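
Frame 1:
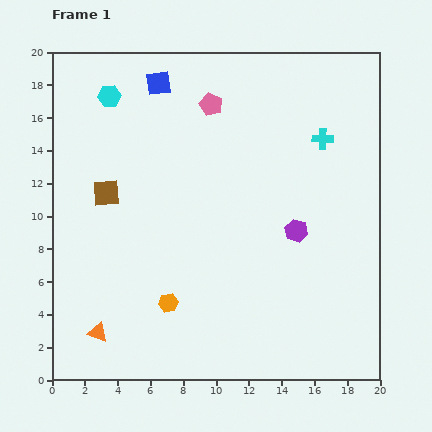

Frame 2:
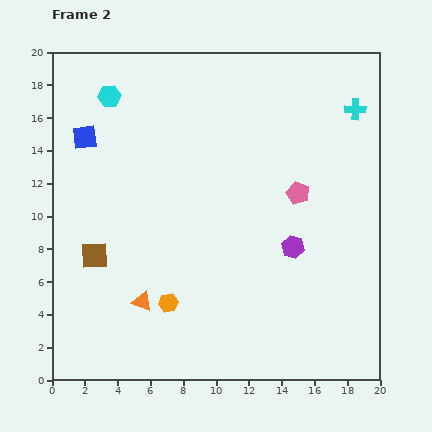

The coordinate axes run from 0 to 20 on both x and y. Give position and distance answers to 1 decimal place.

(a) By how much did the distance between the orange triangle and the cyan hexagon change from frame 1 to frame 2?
-1.7

Distance in frame 1: 14.4. Distance in frame 2: 12.7.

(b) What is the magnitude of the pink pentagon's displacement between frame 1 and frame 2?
7.6

The pink pentagon moved from (9.7, 16.8) to (15.0, 11.4), a distance of √(5.3² + 5.4²) ≈ 7.6.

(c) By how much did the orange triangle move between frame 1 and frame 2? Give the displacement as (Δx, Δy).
(2.7, 1.9)

The orange triangle was at (2.8, 2.9) in frame 1 and (5.5, 4.8) in frame 2.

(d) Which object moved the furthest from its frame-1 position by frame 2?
the pink pentagon

(moved 7.6; next 5.6)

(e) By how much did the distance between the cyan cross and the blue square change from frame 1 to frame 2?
+6.0

Distance in frame 1: 10.6. Distance in frame 2: 16.6.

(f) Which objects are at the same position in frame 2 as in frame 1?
the orange hexagon, the cyan hexagon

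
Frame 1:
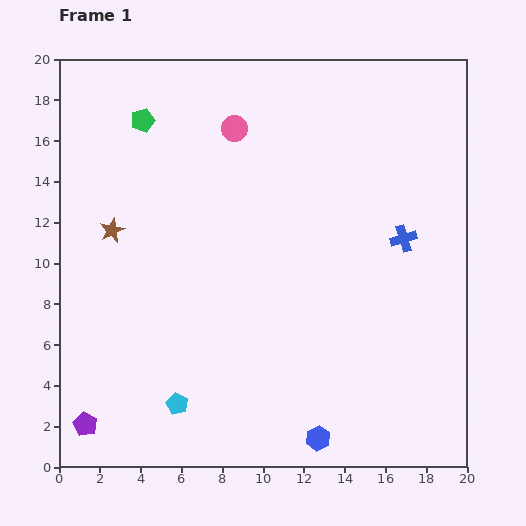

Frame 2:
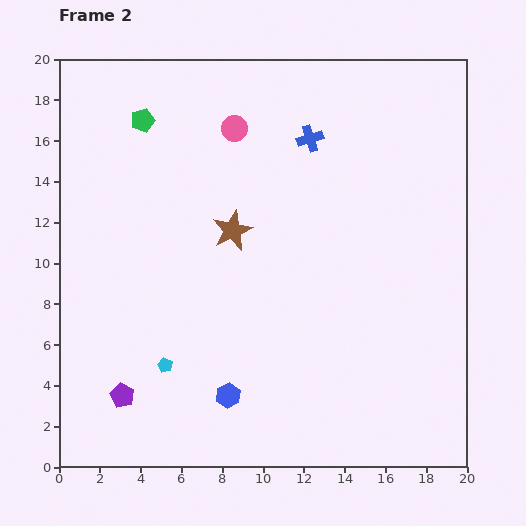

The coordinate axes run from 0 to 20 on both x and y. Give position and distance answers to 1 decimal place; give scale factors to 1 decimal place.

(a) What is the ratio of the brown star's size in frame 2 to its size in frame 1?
1.6×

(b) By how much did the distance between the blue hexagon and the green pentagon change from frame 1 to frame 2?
-3.7

Distance in frame 1: 17.8. Distance in frame 2: 14.1.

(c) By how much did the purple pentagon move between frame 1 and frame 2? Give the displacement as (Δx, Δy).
(1.8, 1.4)

The purple pentagon was at (1.3, 2.1) in frame 1 and (3.1, 3.5) in frame 2.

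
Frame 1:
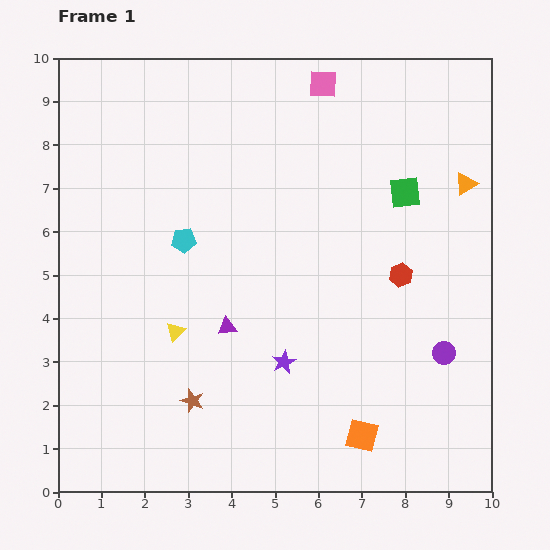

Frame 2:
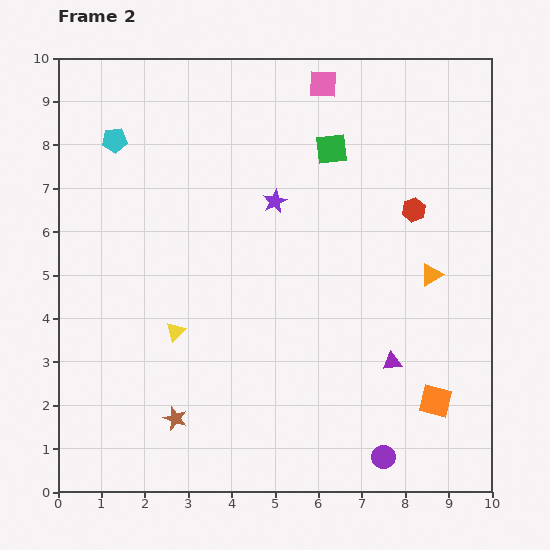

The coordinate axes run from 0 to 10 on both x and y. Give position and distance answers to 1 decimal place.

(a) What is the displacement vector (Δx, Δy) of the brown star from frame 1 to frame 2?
(-0.4, -0.4)

The brown star was at (3.1, 2.1) in frame 1 and (2.7, 1.7) in frame 2.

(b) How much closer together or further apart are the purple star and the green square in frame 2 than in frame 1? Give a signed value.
-3.0

Distance in frame 1: 4.8. Distance in frame 2: 1.8.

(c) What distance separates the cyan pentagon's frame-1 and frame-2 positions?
2.8

The cyan pentagon moved from (2.9, 5.8) to (1.3, 8.1), a distance of √(1.6² + 2.3²) ≈ 2.8.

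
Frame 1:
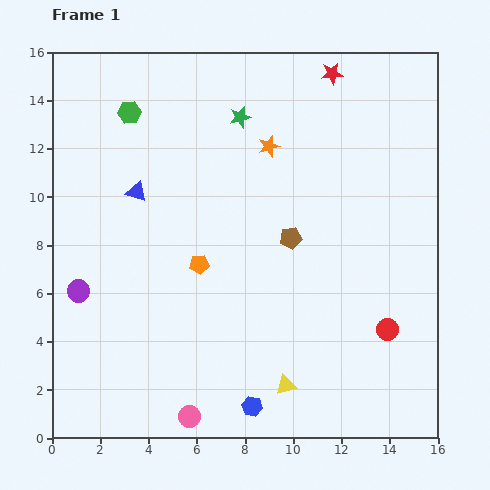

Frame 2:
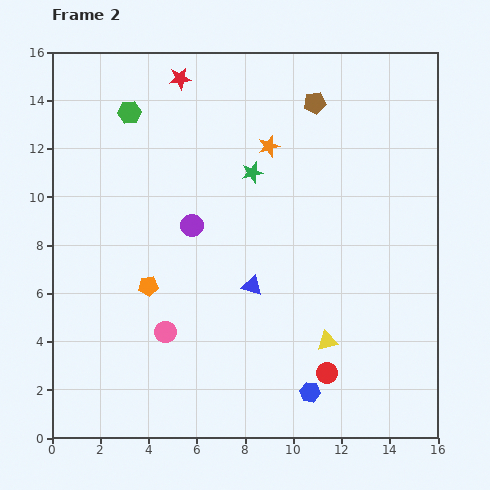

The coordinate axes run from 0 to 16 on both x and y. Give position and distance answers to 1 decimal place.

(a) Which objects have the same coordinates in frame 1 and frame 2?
the green hexagon, the orange star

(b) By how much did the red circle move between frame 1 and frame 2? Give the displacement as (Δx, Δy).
(-2.5, -1.8)

The red circle was at (13.9, 4.5) in frame 1 and (11.4, 2.7) in frame 2.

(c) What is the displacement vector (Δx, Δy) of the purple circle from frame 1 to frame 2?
(4.7, 2.7)

The purple circle was at (1.1, 6.1) in frame 1 and (5.8, 8.8) in frame 2.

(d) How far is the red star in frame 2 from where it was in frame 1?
6.3

The red star moved from (11.6, 15.1) to (5.3, 14.9), a distance of √(6.3² + 0.2²) ≈ 6.3.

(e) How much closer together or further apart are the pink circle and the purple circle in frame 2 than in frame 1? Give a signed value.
-2.4

Distance in frame 1: 6.9. Distance in frame 2: 4.5.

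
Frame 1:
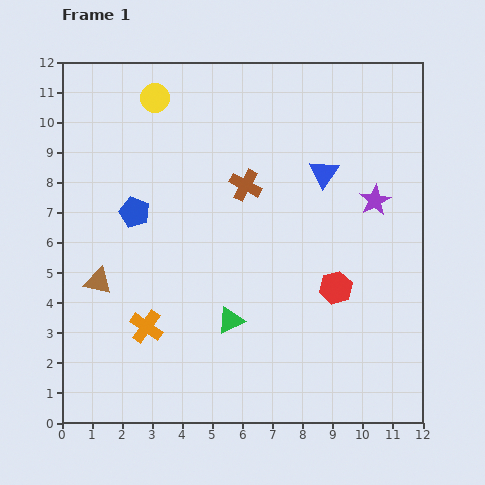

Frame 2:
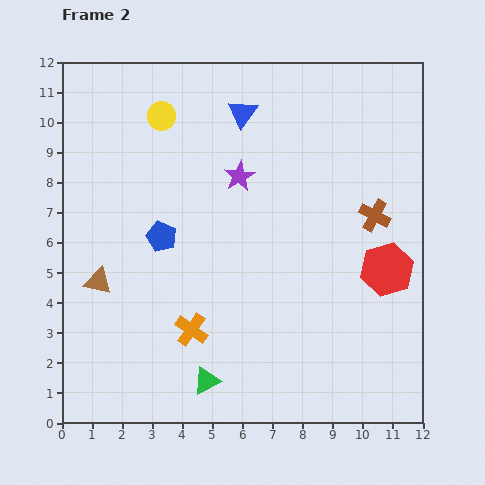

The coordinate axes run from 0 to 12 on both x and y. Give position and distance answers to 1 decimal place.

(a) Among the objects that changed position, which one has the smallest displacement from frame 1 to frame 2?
the yellow circle

(moved 0.6)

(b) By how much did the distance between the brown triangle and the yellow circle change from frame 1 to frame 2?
-0.5

Distance in frame 1: 6.4. Distance in frame 2: 5.9.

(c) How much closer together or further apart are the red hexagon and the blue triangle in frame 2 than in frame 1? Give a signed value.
+3.3

Distance in frame 1: 3.8. Distance in frame 2: 7.1.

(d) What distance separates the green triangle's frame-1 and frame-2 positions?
2.2

The green triangle moved from (5.6, 3.4) to (4.8, 1.4), a distance of √(0.8² + 2.0²) ≈ 2.2.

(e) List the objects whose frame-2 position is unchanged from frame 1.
the brown triangle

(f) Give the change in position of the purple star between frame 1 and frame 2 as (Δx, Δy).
(-4.5, 0.8)

The purple star was at (10.4, 7.4) in frame 1 and (5.9, 8.2) in frame 2.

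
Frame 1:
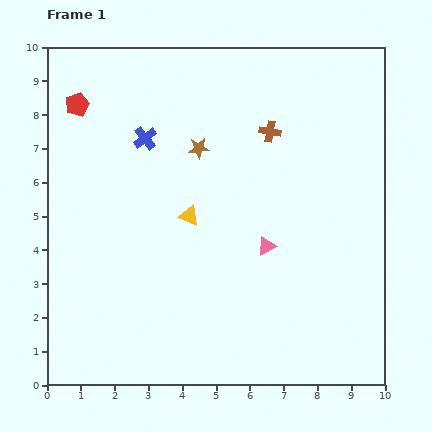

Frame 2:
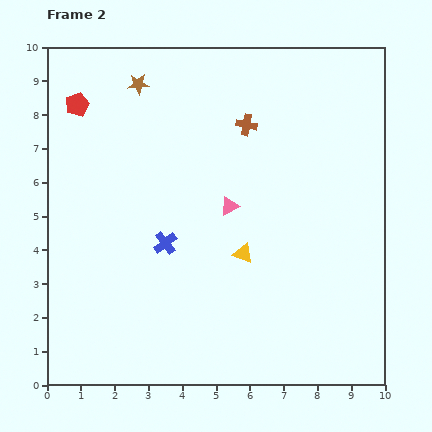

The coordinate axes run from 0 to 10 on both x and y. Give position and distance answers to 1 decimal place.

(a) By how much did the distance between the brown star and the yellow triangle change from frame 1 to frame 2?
+3.9

Distance in frame 1: 2.0. Distance in frame 2: 5.9.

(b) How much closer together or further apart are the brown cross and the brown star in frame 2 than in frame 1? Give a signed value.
+1.2

Distance in frame 1: 2.2. Distance in frame 2: 3.4.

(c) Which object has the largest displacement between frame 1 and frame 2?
the blue cross

(moved 3.2; next 2.6)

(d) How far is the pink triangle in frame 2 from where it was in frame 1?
1.6

The pink triangle moved from (6.5, 4.1) to (5.4, 5.3), a distance of √(1.1² + 1.2²) ≈ 1.6.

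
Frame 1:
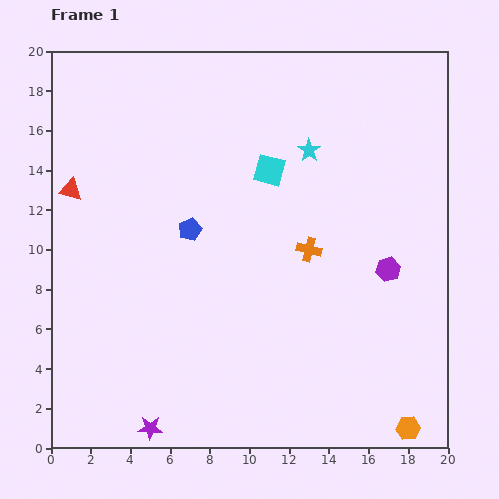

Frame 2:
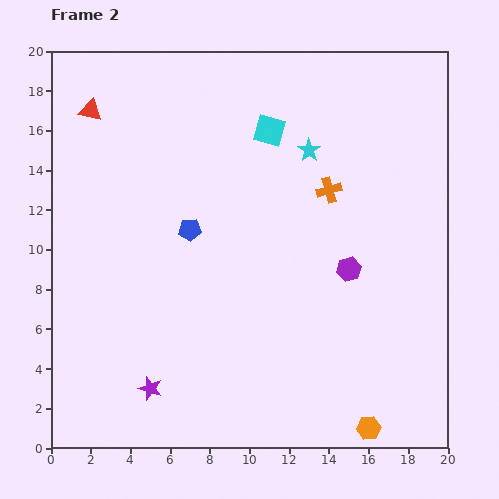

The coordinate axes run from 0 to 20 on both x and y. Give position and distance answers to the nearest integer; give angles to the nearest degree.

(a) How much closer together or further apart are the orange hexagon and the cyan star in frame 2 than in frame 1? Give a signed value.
-1

Distance in frame 1: 15. Distance in frame 2: 14.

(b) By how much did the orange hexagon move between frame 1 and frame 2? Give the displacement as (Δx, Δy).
(-2, 0)

The orange hexagon was at (18, 1) in frame 1 and (16, 1) in frame 2.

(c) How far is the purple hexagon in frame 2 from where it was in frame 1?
2

The purple hexagon moved from (17, 9) to (15, 9), a distance of √(2² + 0²) ≈ 2.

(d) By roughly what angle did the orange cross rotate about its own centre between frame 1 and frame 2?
31° counter-clockwise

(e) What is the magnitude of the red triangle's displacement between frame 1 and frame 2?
4

The red triangle moved from (1, 13) to (2, 17), a distance of √(1² + 4²) ≈ 4.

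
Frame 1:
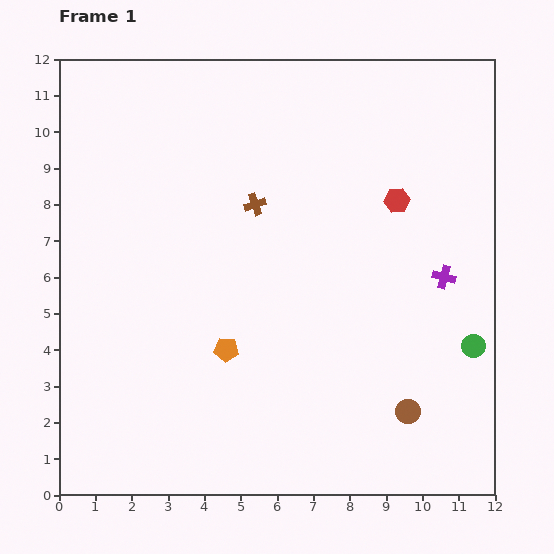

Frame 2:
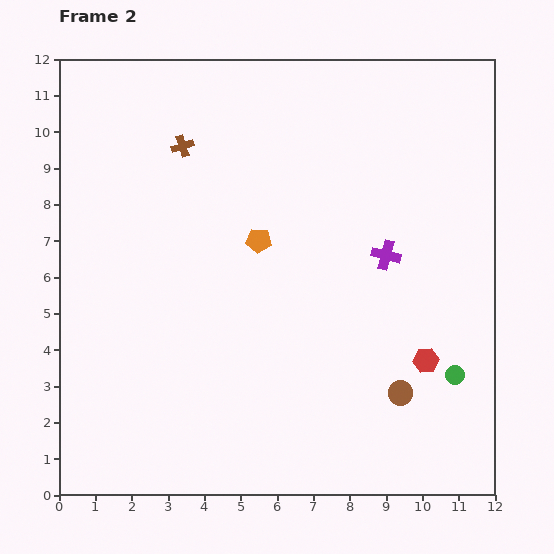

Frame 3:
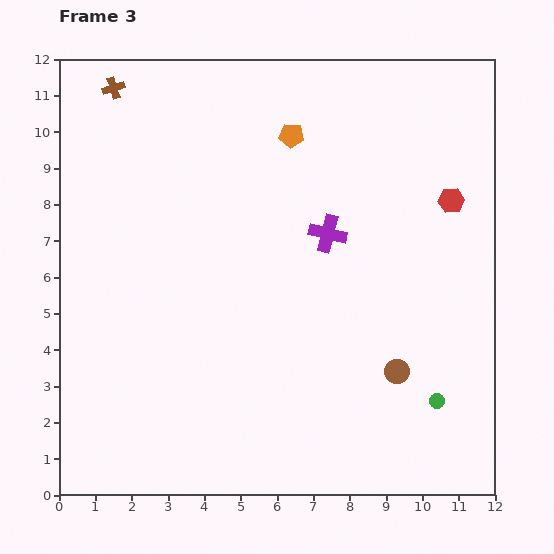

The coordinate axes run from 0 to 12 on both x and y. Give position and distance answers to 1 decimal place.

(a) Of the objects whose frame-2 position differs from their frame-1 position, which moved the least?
the brown circle

(moved 0.5)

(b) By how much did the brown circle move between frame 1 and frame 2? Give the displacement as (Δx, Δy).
(-0.2, 0.5)

The brown circle was at (9.6, 2.3) in frame 1 and (9.4, 2.8) in frame 2.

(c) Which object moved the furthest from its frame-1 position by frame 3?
the orange pentagon

(moved 6.2; next 5.0)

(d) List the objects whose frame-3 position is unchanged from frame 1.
none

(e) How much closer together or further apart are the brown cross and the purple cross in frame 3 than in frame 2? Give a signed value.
+0.7

Distance in frame 2: 6.4. Distance in frame 3: 7.1.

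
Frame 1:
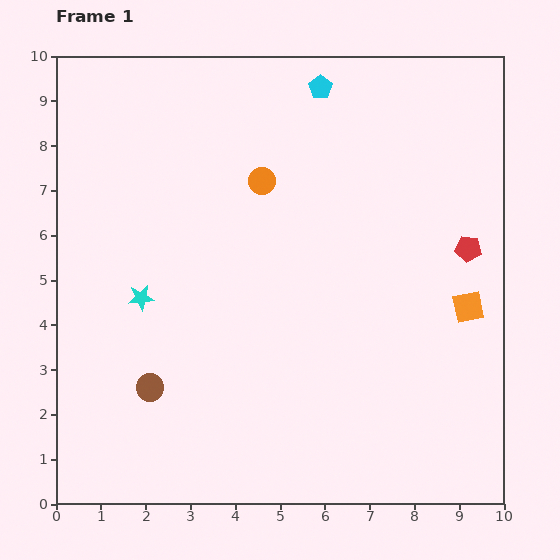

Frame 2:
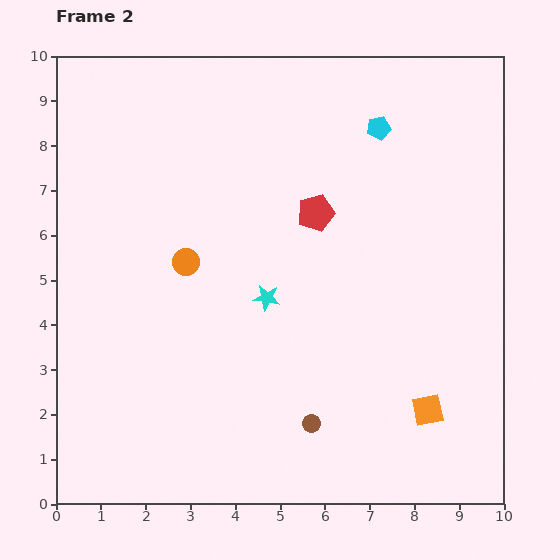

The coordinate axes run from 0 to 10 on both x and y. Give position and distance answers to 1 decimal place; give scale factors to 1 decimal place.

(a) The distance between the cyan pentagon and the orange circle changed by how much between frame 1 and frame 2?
+2.7

Distance in frame 1: 2.5. Distance in frame 2: 5.2.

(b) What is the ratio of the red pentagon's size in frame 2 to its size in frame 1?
1.4×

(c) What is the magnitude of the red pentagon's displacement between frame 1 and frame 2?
3.5

The red pentagon moved from (9.2, 5.7) to (5.8, 6.5), a distance of √(3.4² + 0.8²) ≈ 3.5.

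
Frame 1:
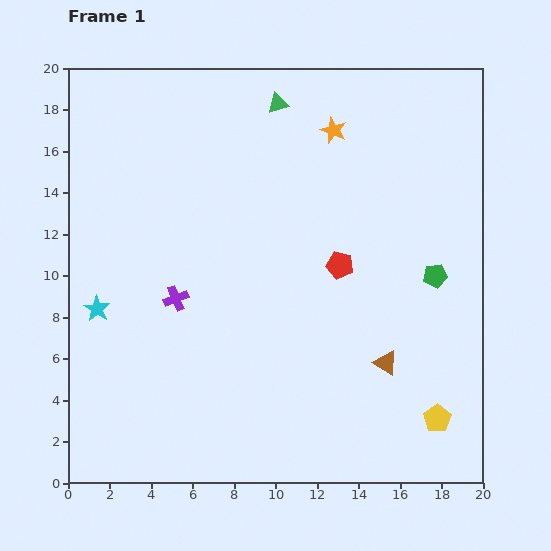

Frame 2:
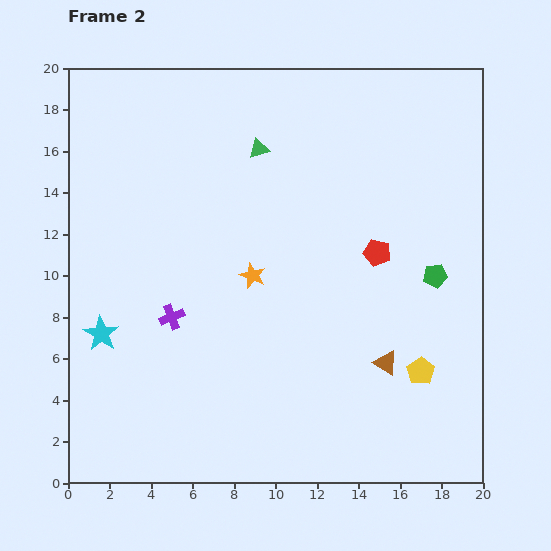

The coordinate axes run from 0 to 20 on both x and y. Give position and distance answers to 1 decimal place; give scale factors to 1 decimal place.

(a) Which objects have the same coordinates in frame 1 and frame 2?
the green pentagon, the brown triangle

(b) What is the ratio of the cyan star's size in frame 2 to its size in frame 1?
1.4×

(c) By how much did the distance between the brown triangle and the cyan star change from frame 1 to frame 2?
-0.3

Distance in frame 1: 14.1. Distance in frame 2: 13.8.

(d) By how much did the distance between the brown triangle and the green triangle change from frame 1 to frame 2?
-1.5

Distance in frame 1: 13.5. Distance in frame 2: 12.0.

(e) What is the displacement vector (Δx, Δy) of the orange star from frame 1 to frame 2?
(-3.9, -7.0)

The orange star was at (12.8, 17.0) in frame 1 and (8.9, 10.0) in frame 2.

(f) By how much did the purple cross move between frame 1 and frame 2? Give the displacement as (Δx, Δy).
(-0.2, -0.9)

The purple cross was at (5.2, 8.9) in frame 1 and (5.0, 8.0) in frame 2.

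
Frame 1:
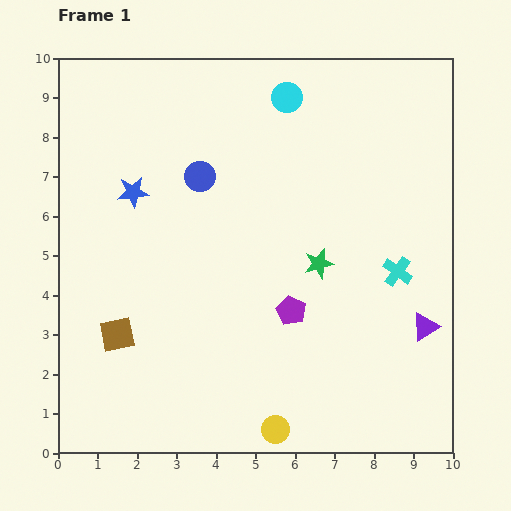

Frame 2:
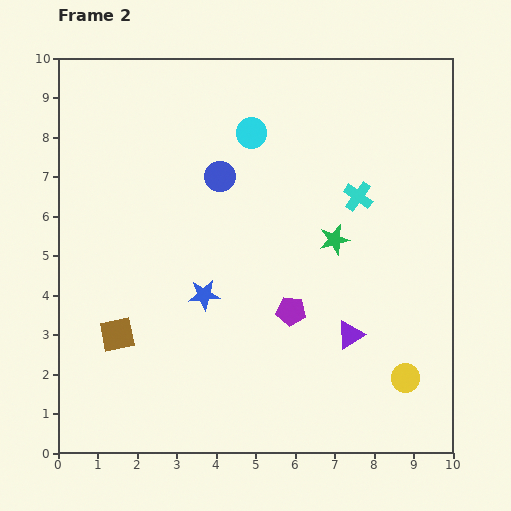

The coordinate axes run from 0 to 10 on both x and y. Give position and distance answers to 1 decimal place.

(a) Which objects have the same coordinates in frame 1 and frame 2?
the brown square, the purple pentagon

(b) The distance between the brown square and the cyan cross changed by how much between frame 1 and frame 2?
-0.3

Distance in frame 1: 7.3. Distance in frame 2: 7.0.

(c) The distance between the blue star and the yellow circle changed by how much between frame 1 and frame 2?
-1.5

Distance in frame 1: 7.0. Distance in frame 2: 5.5.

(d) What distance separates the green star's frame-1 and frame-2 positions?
0.7

The green star moved from (6.6, 4.8) to (7.0, 5.4), a distance of √(0.4² + 0.6²) ≈ 0.7.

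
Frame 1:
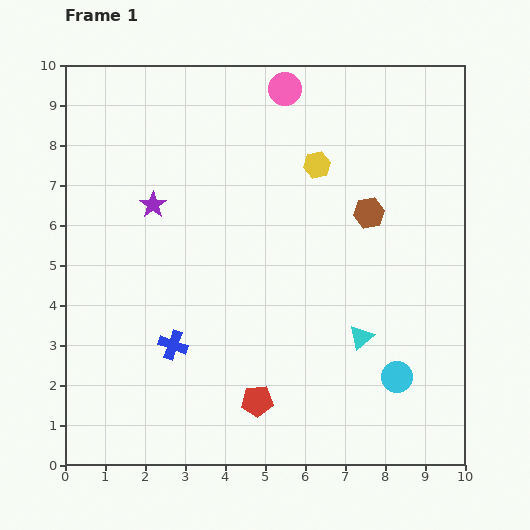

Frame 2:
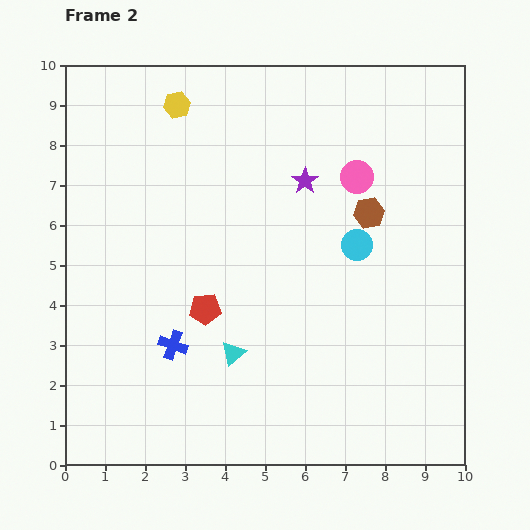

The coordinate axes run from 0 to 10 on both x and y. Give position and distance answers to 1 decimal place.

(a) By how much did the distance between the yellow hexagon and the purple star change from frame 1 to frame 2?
-0.5

Distance in frame 1: 4.2. Distance in frame 2: 3.7.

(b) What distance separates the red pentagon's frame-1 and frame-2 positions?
2.6

The red pentagon moved from (4.8, 1.6) to (3.5, 3.9), a distance of √(1.3² + 2.3²) ≈ 2.6.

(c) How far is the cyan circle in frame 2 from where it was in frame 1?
3.4

The cyan circle moved from (8.3, 2.2) to (7.3, 5.5), a distance of √(1.0² + 3.3²) ≈ 3.4.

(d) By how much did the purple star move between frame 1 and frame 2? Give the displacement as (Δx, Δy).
(3.8, 0.6)

The purple star was at (2.2, 6.5) in frame 1 and (6.0, 7.1) in frame 2.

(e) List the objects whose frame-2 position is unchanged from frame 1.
the blue cross, the brown hexagon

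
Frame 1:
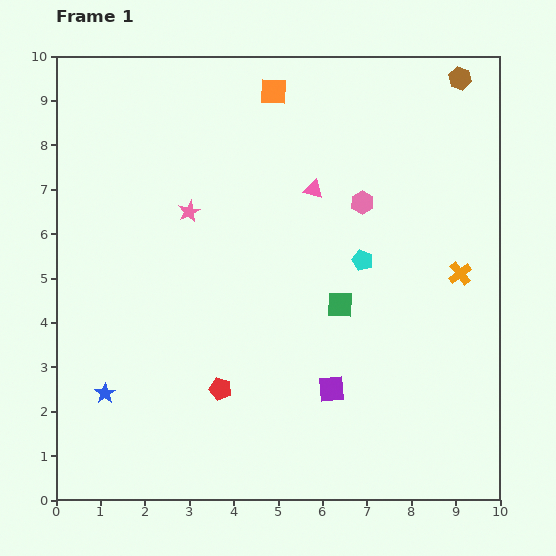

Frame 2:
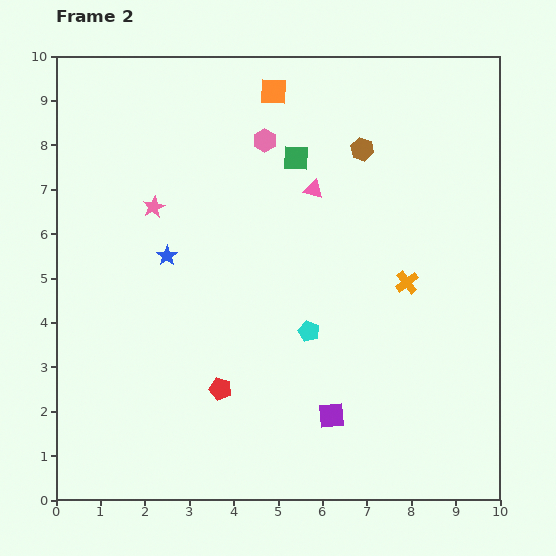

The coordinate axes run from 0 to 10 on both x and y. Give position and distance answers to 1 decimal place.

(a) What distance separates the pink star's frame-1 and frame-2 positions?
0.8

The pink star moved from (3.0, 6.5) to (2.2, 6.6), a distance of √(0.8² + 0.1²) ≈ 0.8.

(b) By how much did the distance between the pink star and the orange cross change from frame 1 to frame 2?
-0.4

Distance in frame 1: 6.3. Distance in frame 2: 5.9.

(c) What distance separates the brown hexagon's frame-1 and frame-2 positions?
2.7

The brown hexagon moved from (9.1, 9.5) to (6.9, 7.9), a distance of √(2.2² + 1.6²) ≈ 2.7.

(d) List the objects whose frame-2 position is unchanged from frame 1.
the pink triangle, the orange square, the red pentagon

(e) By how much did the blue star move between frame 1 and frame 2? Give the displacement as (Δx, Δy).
(1.4, 3.1)

The blue star was at (1.1, 2.4) in frame 1 and (2.5, 5.5) in frame 2.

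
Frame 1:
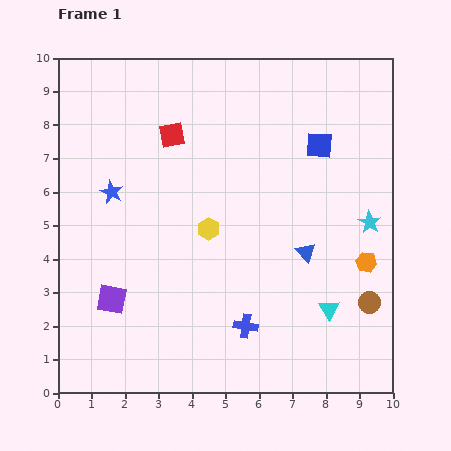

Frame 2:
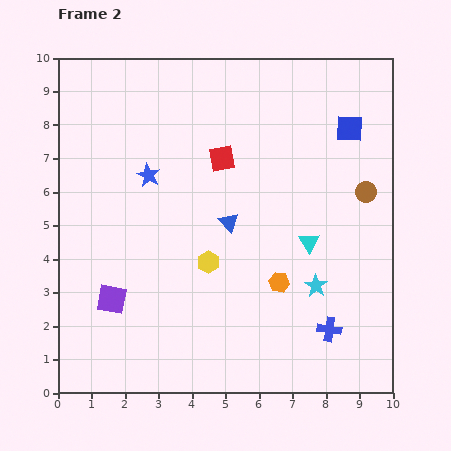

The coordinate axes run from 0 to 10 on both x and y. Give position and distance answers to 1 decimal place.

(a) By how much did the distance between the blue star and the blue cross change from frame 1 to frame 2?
+1.4

Distance in frame 1: 5.7. Distance in frame 2: 7.1.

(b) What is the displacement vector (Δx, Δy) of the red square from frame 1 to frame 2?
(1.5, -0.7)

The red square was at (3.4, 7.7) in frame 1 and (4.9, 7.0) in frame 2.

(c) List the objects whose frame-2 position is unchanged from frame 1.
the purple square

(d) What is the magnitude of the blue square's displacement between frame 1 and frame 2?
1.0

The blue square moved from (7.8, 7.4) to (8.7, 7.9), a distance of √(0.9² + 0.5²) ≈ 1.0.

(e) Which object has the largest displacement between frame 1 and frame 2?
the brown circle

(moved 3.3; next 2.7)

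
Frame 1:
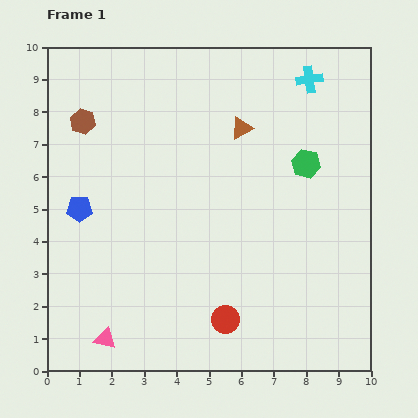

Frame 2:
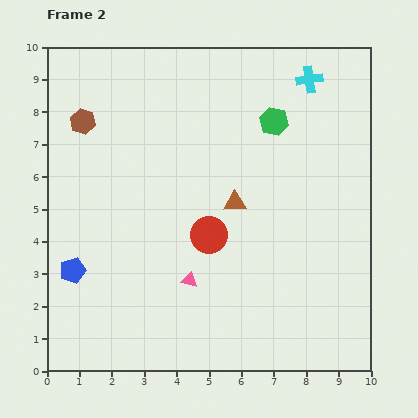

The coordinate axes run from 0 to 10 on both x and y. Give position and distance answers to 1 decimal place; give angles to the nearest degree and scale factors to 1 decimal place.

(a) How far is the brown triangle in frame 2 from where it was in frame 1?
2.3

The brown triangle moved from (6.0, 7.5) to (5.8, 5.2), a distance of √(0.2² + 2.3²) ≈ 2.3.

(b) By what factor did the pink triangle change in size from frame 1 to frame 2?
0.7×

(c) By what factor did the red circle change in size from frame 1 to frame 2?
1.3×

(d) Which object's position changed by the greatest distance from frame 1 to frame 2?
the pink triangle

(moved 3.2; next 2.6)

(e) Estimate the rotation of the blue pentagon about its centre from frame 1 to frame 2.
16° counter-clockwise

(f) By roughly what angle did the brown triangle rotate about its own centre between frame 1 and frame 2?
27° clockwise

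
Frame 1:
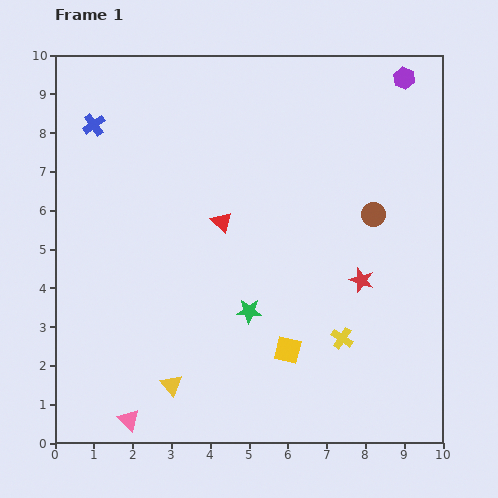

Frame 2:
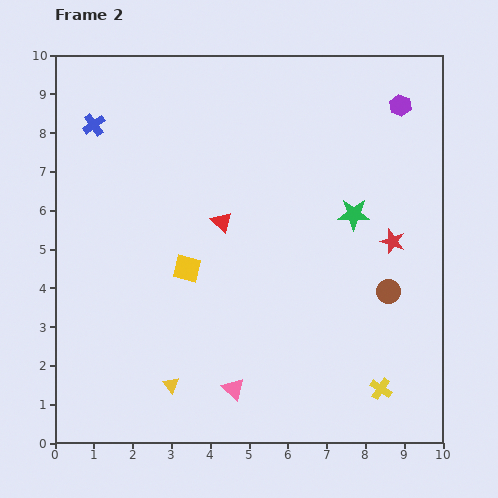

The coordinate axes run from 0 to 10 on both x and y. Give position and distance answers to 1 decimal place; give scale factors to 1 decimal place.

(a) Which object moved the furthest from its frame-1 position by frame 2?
the green star

(moved 3.7; next 3.3)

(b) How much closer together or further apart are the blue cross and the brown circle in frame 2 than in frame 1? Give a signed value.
+1.1

Distance in frame 1: 7.6. Distance in frame 2: 8.7.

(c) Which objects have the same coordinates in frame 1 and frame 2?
the yellow triangle, the blue cross, the red triangle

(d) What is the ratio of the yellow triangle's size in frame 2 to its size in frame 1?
0.7×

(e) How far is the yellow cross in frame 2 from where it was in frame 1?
1.6

The yellow cross moved from (7.4, 2.7) to (8.4, 1.4), a distance of √(1.0² + 1.3²) ≈ 1.6.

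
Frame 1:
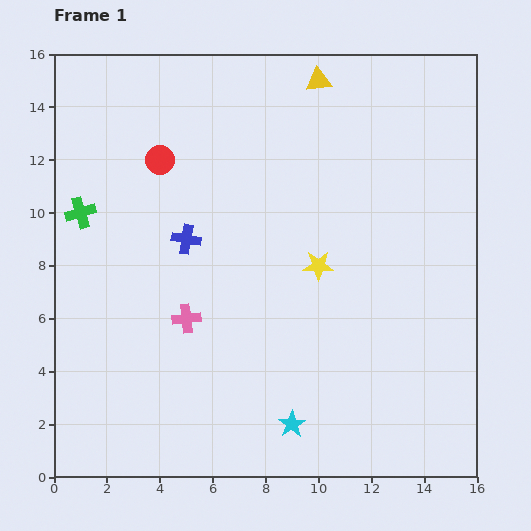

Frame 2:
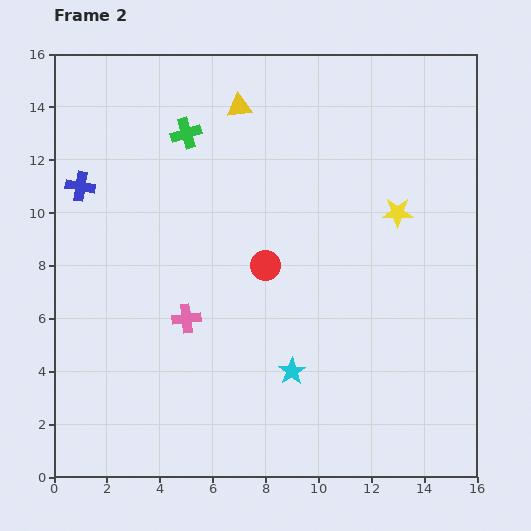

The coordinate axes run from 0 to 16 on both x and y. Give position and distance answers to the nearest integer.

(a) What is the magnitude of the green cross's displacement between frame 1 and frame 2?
5

The green cross moved from (1, 10) to (5, 13), a distance of √(4² + 3²) ≈ 5.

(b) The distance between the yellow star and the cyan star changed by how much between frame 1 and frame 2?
+1

Distance in frame 1: 6. Distance in frame 2: 7.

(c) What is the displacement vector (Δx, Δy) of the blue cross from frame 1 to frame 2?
(-4, 2)

The blue cross was at (5, 9) in frame 1 and (1, 11) in frame 2.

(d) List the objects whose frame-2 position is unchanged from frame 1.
the pink cross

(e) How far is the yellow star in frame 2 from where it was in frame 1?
4

The yellow star moved from (10, 8) to (13, 10), a distance of √(3² + 2²) ≈ 4.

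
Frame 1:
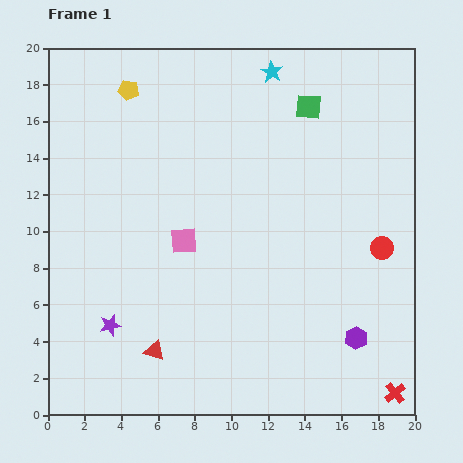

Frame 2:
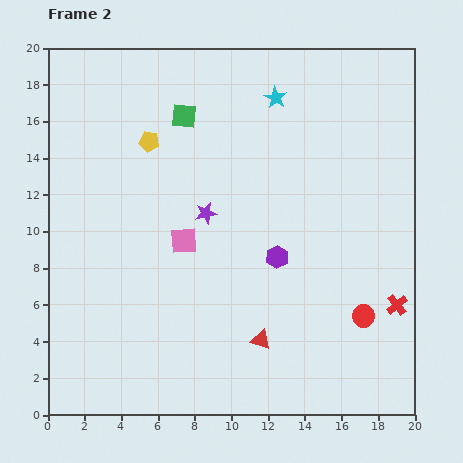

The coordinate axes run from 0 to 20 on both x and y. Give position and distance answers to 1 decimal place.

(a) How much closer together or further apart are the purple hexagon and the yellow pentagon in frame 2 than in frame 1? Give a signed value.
-8.9

Distance in frame 1: 18.3. Distance in frame 2: 9.4.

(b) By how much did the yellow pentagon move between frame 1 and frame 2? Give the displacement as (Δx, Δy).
(1.1, -2.8)

The yellow pentagon was at (4.4, 17.7) in frame 1 and (5.5, 14.9) in frame 2.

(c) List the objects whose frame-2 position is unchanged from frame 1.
the pink square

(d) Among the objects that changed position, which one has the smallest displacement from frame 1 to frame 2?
the cyan star

(moved 1.4)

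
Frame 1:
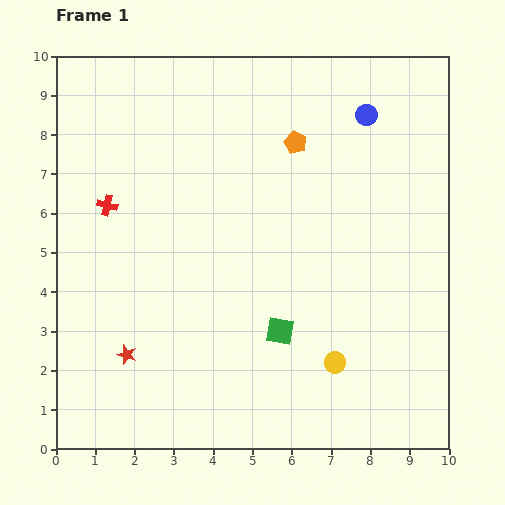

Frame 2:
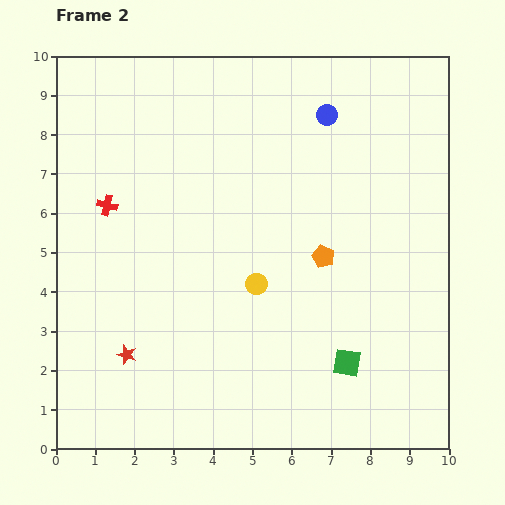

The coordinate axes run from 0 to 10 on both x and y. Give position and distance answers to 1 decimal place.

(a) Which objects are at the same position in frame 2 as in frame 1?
the red cross, the red star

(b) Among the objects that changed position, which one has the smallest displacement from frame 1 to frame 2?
the blue circle

(moved 1.0)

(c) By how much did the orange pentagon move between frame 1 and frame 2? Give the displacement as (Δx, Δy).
(0.7, -2.9)

The orange pentagon was at (6.1, 7.8) in frame 1 and (6.8, 4.9) in frame 2.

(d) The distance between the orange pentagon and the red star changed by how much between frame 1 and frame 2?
-1.3

Distance in frame 1: 6.9. Distance in frame 2: 5.6.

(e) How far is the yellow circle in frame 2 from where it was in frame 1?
2.8

The yellow circle moved from (7.1, 2.2) to (5.1, 4.2), a distance of √(2.0² + 2.0²) ≈ 2.8.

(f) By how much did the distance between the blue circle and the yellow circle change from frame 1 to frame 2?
-1.7

Distance in frame 1: 6.4. Distance in frame 2: 4.7.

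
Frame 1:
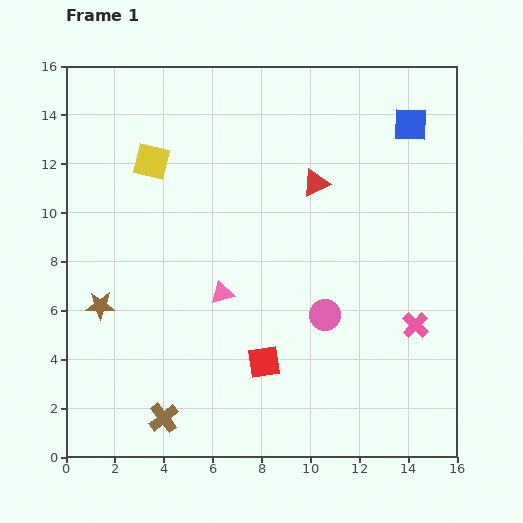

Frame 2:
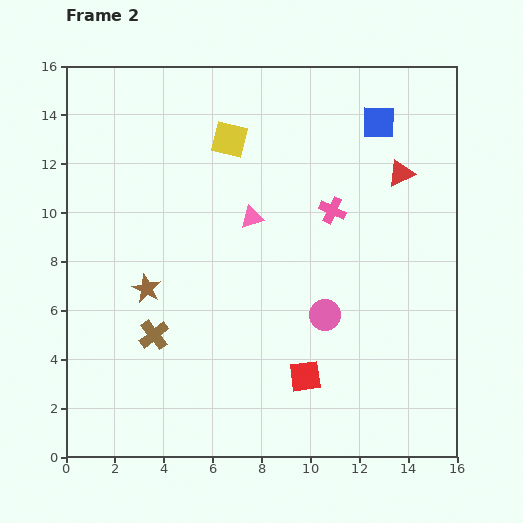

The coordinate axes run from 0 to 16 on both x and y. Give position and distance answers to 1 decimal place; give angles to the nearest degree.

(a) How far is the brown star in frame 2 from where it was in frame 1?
2.0

The brown star moved from (1.4, 6.2) to (3.3, 6.9), a distance of √(1.9² + 0.7²) ≈ 2.0.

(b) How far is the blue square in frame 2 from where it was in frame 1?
1.3

The blue square moved from (14.1, 13.6) to (12.8, 13.7), a distance of √(1.3² + 0.1²) ≈ 1.3.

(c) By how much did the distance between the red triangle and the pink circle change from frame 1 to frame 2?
+1.2

Distance in frame 1: 5.4. Distance in frame 2: 6.6.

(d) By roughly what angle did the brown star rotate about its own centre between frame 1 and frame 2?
26° clockwise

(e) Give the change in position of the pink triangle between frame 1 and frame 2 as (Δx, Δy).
(1.2, 3.1)

The pink triangle was at (6.4, 6.7) in frame 1 and (7.6, 9.8) in frame 2.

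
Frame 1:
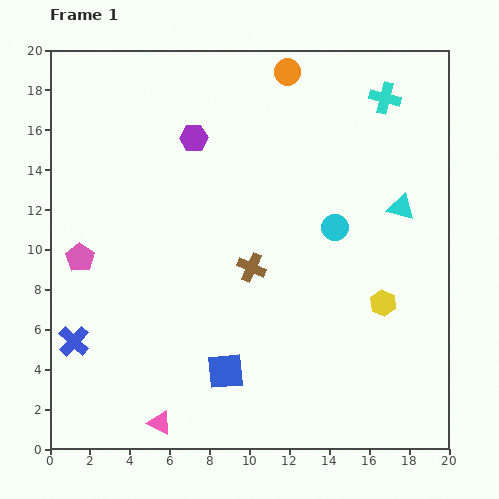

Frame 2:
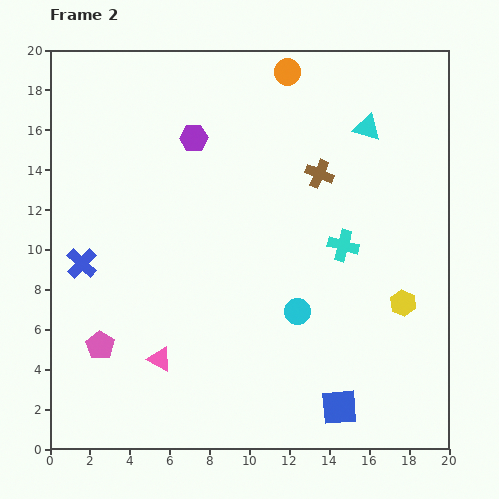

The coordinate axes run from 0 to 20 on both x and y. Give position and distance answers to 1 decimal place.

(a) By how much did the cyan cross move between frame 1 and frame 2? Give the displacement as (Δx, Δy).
(-2.1, -7.4)

The cyan cross was at (16.8, 17.6) in frame 1 and (14.7, 10.2) in frame 2.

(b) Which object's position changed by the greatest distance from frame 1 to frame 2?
the cyan cross

(moved 7.7; next 6.0)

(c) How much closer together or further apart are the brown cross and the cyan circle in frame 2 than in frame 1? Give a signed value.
+2.3

Distance in frame 1: 4.7. Distance in frame 2: 7.0.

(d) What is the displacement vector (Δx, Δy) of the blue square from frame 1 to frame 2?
(5.7, -1.8)

The blue square was at (8.8, 3.9) in frame 1 and (14.5, 2.1) in frame 2.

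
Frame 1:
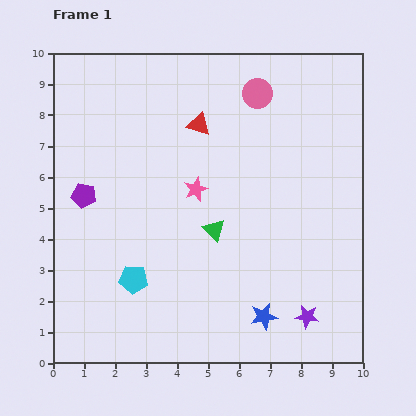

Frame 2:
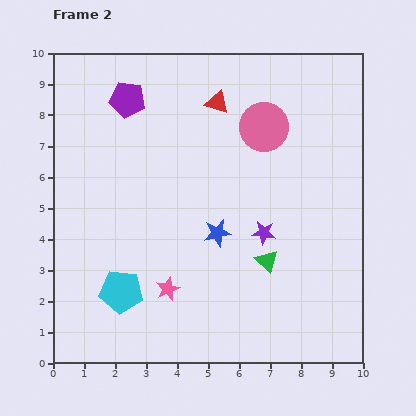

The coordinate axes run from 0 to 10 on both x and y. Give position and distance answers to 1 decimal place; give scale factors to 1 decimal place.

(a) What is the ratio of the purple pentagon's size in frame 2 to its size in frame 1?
1.4×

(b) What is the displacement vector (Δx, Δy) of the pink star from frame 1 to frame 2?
(-0.9, -3.2)

The pink star was at (4.6, 5.6) in frame 1 and (3.7, 2.4) in frame 2.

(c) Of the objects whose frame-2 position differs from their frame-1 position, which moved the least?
the cyan pentagon

(moved 0.6)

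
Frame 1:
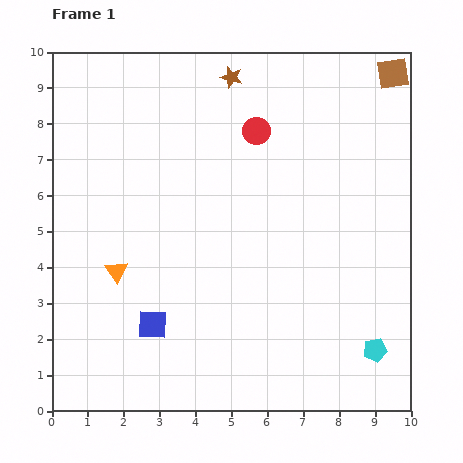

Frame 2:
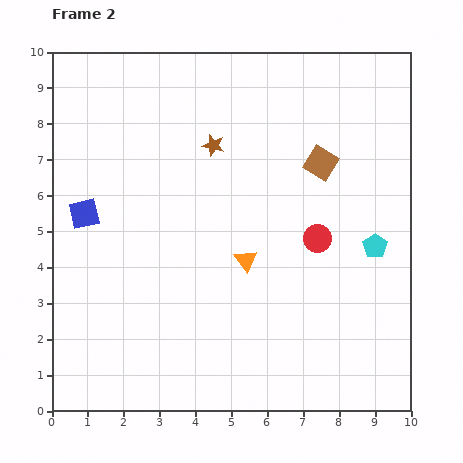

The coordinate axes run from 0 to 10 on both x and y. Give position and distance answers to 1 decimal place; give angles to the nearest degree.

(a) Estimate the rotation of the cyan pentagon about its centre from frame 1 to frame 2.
24° counter-clockwise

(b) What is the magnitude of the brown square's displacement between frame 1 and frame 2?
3.2

The brown square moved from (9.5, 9.4) to (7.5, 6.9), a distance of √(2.0² + 2.5²) ≈ 3.2.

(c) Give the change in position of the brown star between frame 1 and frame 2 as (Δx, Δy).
(-0.5, -1.9)

The brown star was at (5.0, 9.3) in frame 1 and (4.5, 7.4) in frame 2.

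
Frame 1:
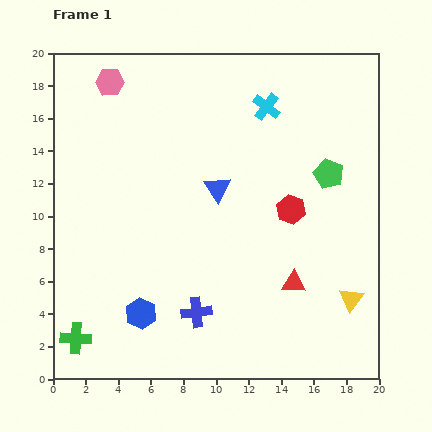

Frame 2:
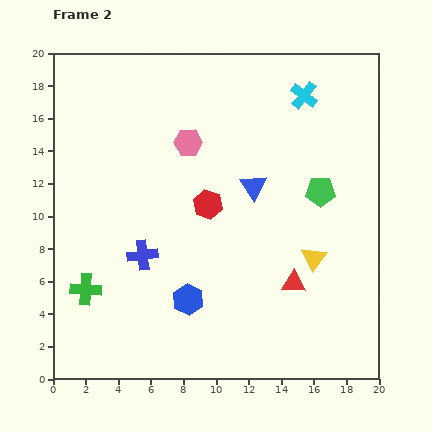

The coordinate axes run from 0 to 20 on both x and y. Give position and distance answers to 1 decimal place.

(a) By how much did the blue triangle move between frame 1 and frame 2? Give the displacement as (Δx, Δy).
(2.2, 0.1)

The blue triangle was at (10.1, 11.7) in frame 1 and (12.3, 11.8) in frame 2.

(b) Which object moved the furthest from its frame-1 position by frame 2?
the pink hexagon

(moved 6.1; next 5.1)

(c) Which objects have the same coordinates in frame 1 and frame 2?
the red triangle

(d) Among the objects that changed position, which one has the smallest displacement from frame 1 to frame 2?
the green pentagon

(moved 1.2)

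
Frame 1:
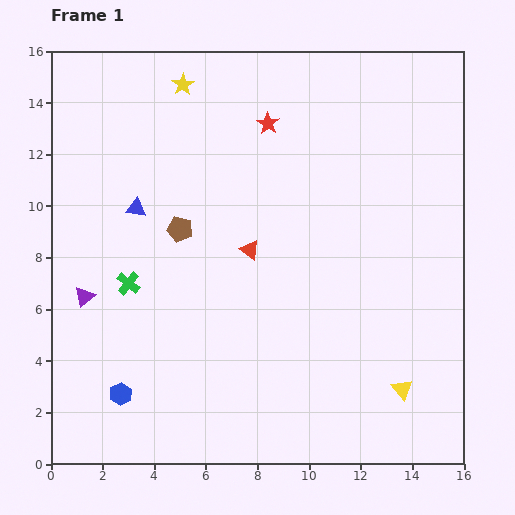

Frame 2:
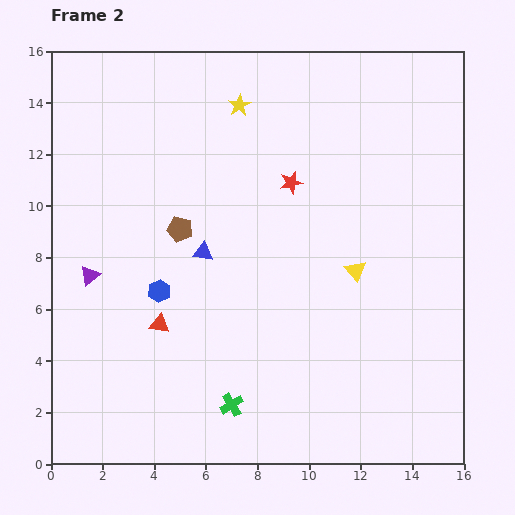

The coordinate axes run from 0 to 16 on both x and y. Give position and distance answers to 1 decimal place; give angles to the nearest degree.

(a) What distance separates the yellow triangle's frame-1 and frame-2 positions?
4.9

The yellow triangle moved from (13.6, 2.9) to (11.8, 7.5), a distance of √(1.8² + 4.6²) ≈ 4.9.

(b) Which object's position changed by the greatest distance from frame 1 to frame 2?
the green cross

(moved 6.2; next 4.9)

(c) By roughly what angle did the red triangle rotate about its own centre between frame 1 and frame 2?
27° counter-clockwise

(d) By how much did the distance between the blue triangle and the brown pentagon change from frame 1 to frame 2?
-0.6

Distance in frame 1: 1.9. Distance in frame 2: 1.3.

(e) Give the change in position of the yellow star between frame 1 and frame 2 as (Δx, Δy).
(2.2, -0.8)

The yellow star was at (5.1, 14.7) in frame 1 and (7.3, 13.9) in frame 2.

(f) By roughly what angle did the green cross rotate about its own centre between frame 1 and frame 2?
20° clockwise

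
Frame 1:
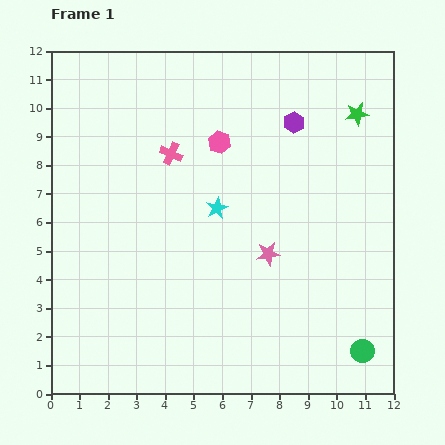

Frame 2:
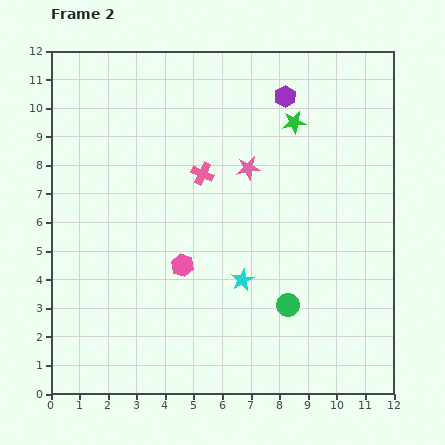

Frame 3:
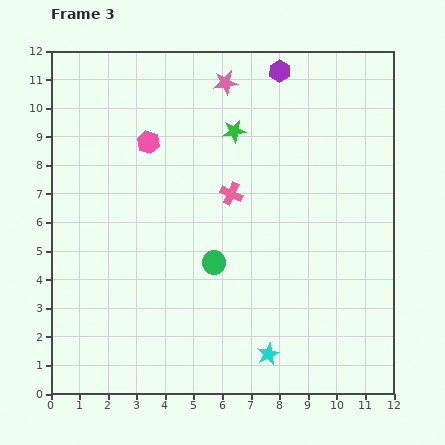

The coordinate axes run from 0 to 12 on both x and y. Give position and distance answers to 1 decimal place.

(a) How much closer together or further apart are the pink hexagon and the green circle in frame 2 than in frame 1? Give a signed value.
-4.8

Distance in frame 1: 8.8. Distance in frame 2: 4.0.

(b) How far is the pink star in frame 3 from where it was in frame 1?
6.2

The pink star moved from (7.6, 4.9) to (6.1, 10.9), a distance of √(1.5² + 6.0²) ≈ 6.2.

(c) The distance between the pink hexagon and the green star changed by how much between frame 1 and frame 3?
-1.9

Distance in frame 1: 4.9. Distance in frame 3: 3.0.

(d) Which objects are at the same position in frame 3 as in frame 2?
none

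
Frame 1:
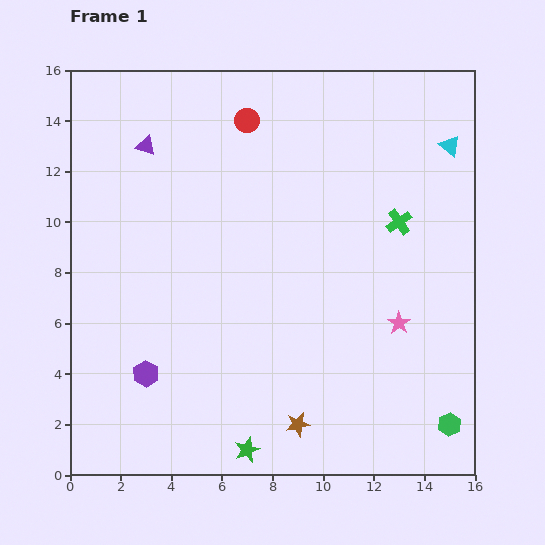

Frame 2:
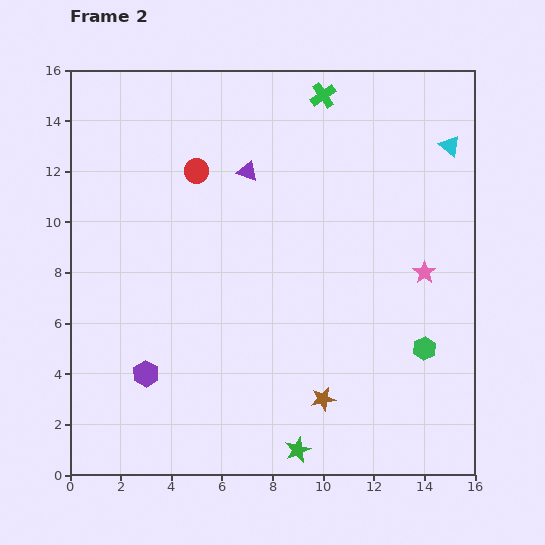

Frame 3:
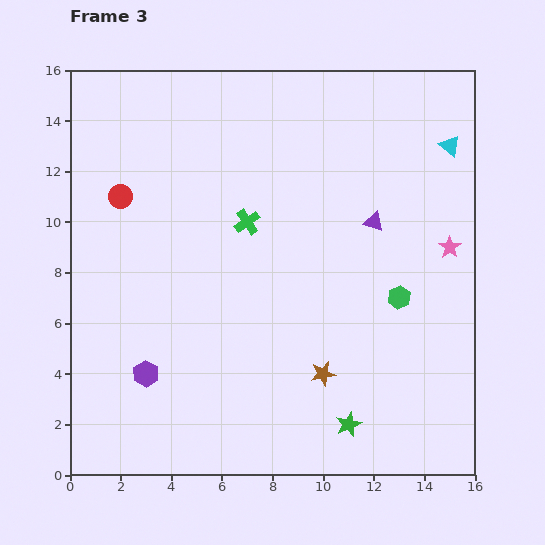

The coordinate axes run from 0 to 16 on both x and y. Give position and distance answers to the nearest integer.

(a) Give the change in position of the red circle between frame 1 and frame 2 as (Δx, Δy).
(-2, -2)

The red circle was at (7, 14) in frame 1 and (5, 12) in frame 2.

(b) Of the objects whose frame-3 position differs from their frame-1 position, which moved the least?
the brown star

(moved 2)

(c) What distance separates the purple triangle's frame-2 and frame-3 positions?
5

The purple triangle moved from (7, 12) to (12, 10), a distance of √(5² + 2²) ≈ 5.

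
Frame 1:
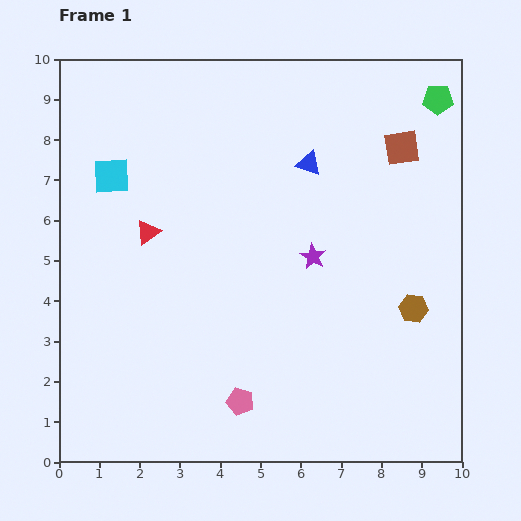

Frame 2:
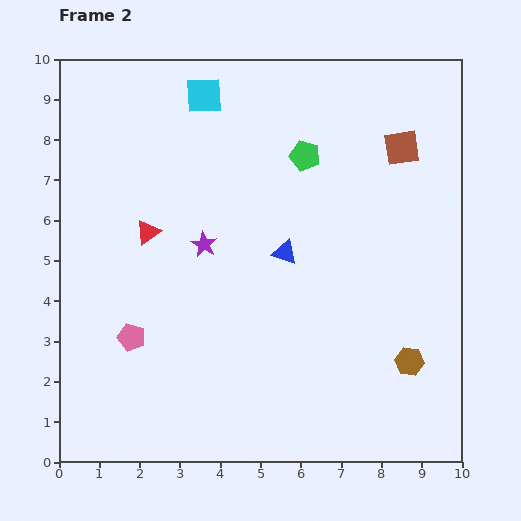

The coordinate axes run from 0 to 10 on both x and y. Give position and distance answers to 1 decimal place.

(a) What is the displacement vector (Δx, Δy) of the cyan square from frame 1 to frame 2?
(2.3, 2.0)

The cyan square was at (1.3, 7.1) in frame 1 and (3.6, 9.1) in frame 2.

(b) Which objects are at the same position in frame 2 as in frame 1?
the brown square, the red triangle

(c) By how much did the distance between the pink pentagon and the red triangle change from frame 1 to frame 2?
-2.2

Distance in frame 1: 4.8. Distance in frame 2: 2.6.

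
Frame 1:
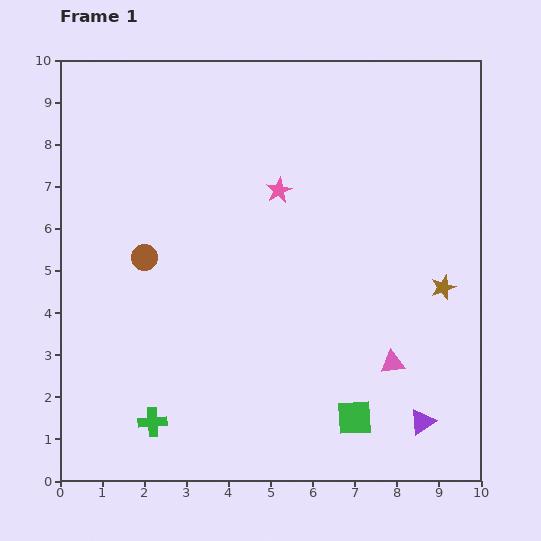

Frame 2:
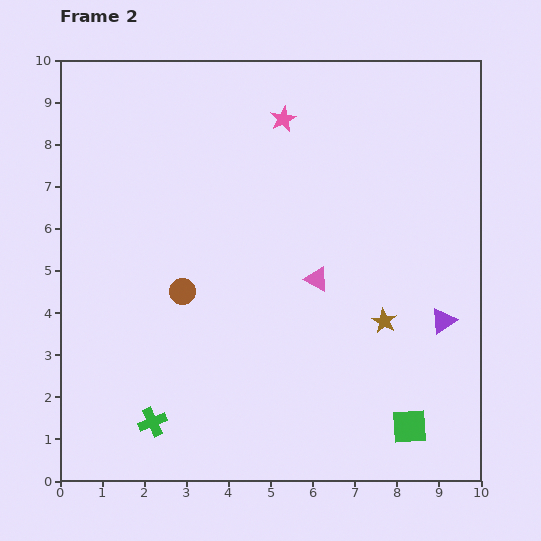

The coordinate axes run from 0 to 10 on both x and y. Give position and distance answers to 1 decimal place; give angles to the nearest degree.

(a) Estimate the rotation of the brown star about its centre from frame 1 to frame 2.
24° counter-clockwise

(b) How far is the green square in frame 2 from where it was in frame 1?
1.3

The green square moved from (7.0, 1.5) to (8.3, 1.3), a distance of √(1.3² + 0.2²) ≈ 1.3.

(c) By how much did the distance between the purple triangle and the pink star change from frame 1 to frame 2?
-0.4

Distance in frame 1: 6.5. Distance in frame 2: 6.1.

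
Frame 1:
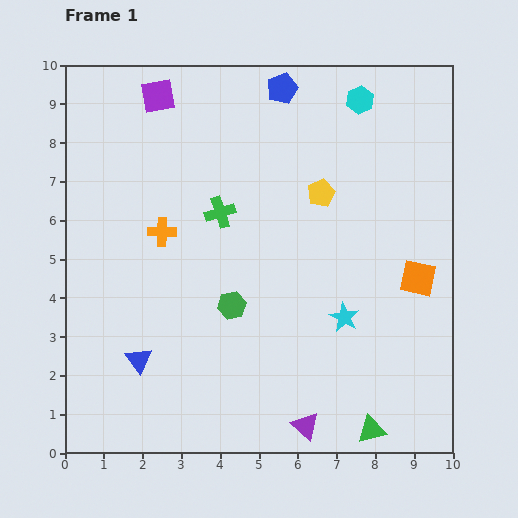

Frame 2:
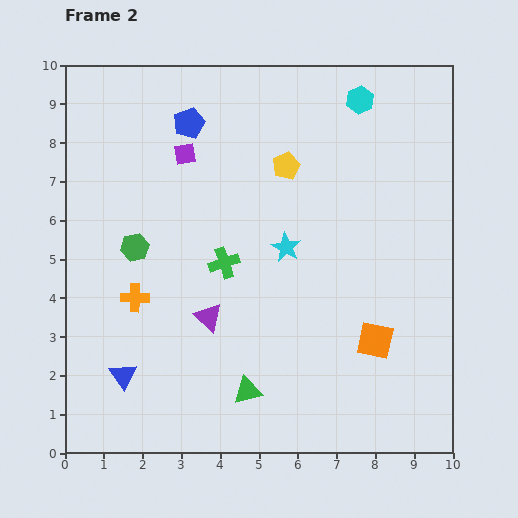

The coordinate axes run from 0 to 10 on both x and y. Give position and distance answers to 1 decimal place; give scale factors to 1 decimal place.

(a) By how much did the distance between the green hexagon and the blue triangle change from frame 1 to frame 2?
+0.5

Distance in frame 1: 2.8. Distance in frame 2: 3.3.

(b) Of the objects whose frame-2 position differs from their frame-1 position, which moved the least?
the blue triangle

(moved 0.6)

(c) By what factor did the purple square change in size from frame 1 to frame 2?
0.6×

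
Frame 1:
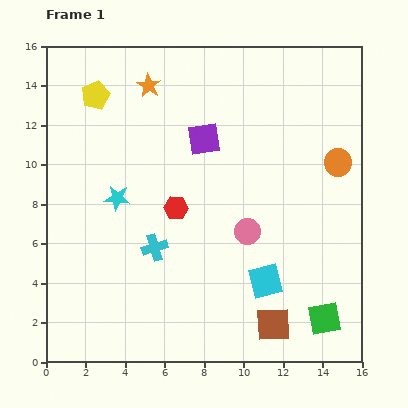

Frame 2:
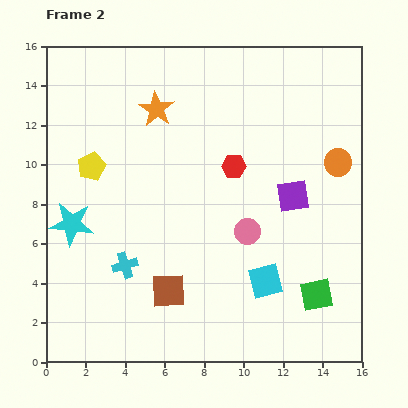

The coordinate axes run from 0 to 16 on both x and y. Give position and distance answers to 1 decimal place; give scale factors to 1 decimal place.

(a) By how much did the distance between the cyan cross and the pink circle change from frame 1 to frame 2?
+1.6

Distance in frame 1: 4.8. Distance in frame 2: 6.4.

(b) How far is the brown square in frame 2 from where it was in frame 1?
5.6

The brown square moved from (11.5, 1.9) to (6.2, 3.6), a distance of √(5.3² + 1.7²) ≈ 5.6.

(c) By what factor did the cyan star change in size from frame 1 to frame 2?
1.7×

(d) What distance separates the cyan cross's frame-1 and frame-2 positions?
1.7

The cyan cross moved from (5.5, 5.8) to (4.0, 4.9), a distance of √(1.5² + 0.9²) ≈ 1.7.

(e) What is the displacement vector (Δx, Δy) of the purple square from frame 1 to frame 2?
(4.5, -2.9)

The purple square was at (8.0, 11.3) in frame 1 and (12.5, 8.4) in frame 2.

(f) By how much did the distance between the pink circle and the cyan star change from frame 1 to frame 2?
+2.1

Distance in frame 1: 6.8. Distance in frame 2: 8.9.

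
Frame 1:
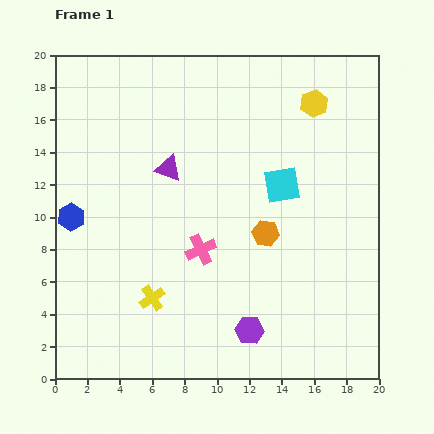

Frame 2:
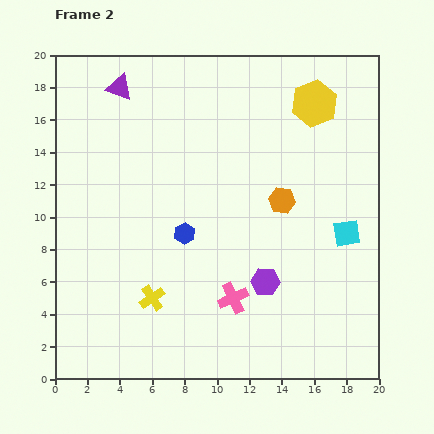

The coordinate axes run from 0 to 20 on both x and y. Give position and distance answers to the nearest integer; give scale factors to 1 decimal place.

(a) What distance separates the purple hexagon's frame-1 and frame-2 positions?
3

The purple hexagon moved from (12, 3) to (13, 6), a distance of √(1² + 3²) ≈ 3.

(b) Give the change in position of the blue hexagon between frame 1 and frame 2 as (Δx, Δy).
(7, -1)

The blue hexagon was at (1, 10) in frame 1 and (8, 9) in frame 2.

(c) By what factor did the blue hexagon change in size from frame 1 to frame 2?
0.8×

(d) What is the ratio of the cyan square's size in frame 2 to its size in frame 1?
0.8×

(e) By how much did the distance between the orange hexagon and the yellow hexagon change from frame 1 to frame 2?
-3

Distance in frame 1: 9. Distance in frame 2: 6.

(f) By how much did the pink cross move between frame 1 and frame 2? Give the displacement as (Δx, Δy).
(2, -3)

The pink cross was at (9, 8) in frame 1 and (11, 5) in frame 2.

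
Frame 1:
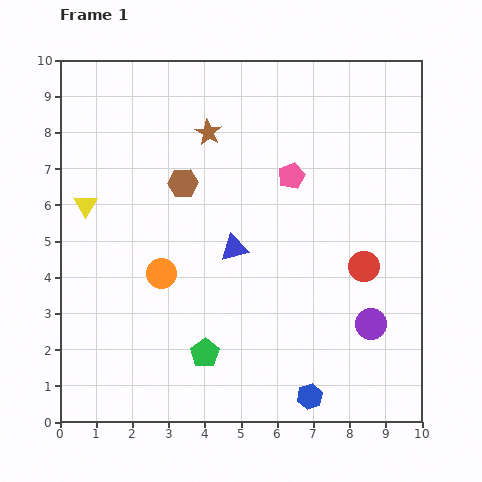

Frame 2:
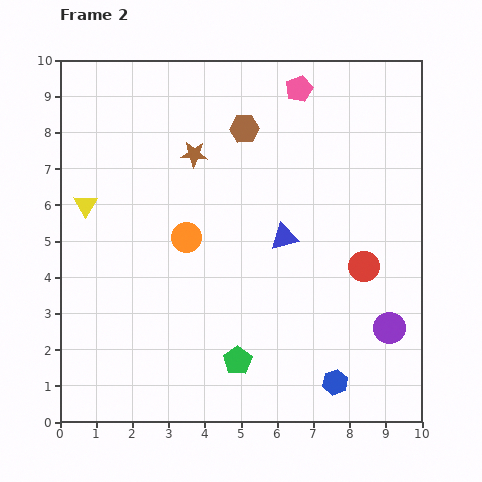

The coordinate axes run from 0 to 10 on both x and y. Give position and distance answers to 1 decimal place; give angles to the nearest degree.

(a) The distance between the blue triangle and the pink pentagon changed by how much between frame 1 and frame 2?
+1.5

Distance in frame 1: 2.6. Distance in frame 2: 4.1.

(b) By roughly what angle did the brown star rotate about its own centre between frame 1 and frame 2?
26° counter-clockwise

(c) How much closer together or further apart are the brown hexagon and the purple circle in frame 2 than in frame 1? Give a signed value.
+0.3

Distance in frame 1: 6.5. Distance in frame 2: 6.8.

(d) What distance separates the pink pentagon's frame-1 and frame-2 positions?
2.4

The pink pentagon moved from (6.4, 6.8) to (6.6, 9.2), a distance of √(0.2² + 2.4²) ≈ 2.4.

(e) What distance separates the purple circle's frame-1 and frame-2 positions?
0.5

The purple circle moved from (8.6, 2.7) to (9.1, 2.6), a distance of √(0.5² + 0.1²) ≈ 0.5.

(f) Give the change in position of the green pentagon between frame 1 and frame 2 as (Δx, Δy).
(0.9, -0.2)

The green pentagon was at (4.0, 1.9) in frame 1 and (4.9, 1.7) in frame 2.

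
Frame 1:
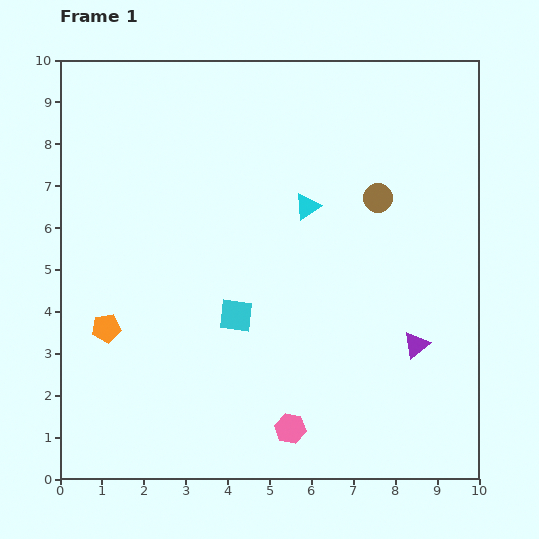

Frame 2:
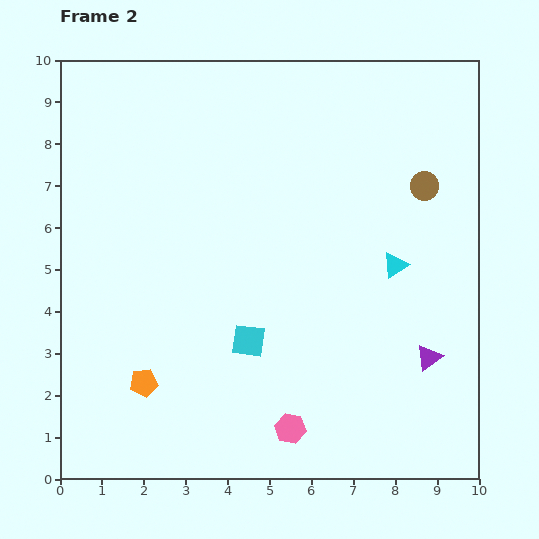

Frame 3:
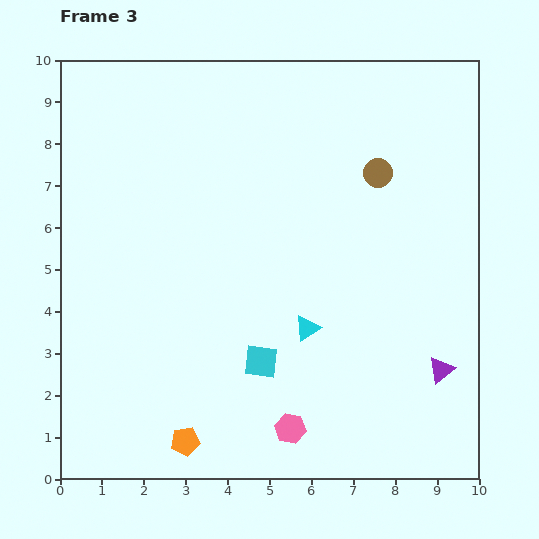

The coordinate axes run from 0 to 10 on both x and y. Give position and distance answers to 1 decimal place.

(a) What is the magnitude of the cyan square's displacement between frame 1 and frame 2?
0.7

The cyan square moved from (4.2, 3.9) to (4.5, 3.3), a distance of √(0.3² + 0.6²) ≈ 0.7.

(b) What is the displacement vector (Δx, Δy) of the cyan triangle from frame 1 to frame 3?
(0.0, -2.9)

The cyan triangle was at (5.9, 6.5) in frame 1 and (5.9, 3.6) in frame 3.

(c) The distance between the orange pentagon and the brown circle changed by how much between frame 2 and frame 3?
-0.3

Distance in frame 2: 8.2. Distance in frame 3: 7.9.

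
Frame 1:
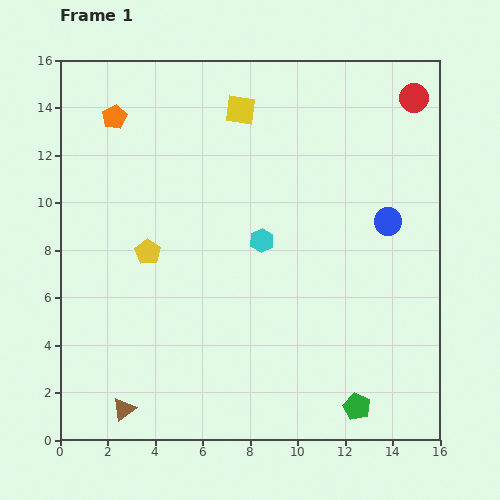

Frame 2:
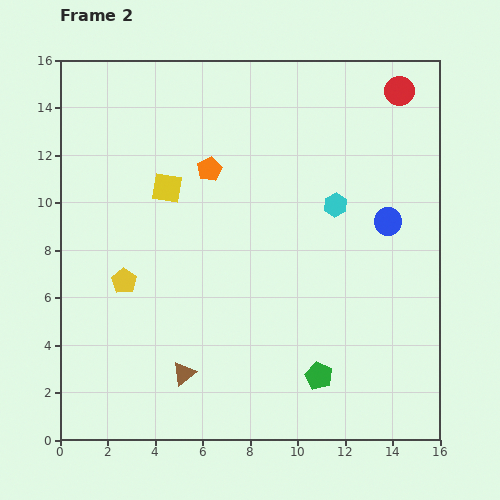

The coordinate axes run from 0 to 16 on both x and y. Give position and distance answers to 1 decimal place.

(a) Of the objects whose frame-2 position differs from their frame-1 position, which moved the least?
the red circle

(moved 0.7)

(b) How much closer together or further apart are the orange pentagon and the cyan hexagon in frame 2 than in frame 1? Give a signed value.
-2.6

Distance in frame 1: 8.1. Distance in frame 2: 5.5.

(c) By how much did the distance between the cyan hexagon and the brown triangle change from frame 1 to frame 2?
+0.4

Distance in frame 1: 9.2. Distance in frame 2: 9.6.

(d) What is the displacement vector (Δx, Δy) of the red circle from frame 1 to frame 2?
(-0.6, 0.3)

The red circle was at (14.9, 14.4) in frame 1 and (14.3, 14.7) in frame 2.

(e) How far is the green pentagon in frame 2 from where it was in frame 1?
2.1

The green pentagon moved from (12.5, 1.4) to (10.9, 2.7), a distance of √(1.6² + 1.3²) ≈ 2.1.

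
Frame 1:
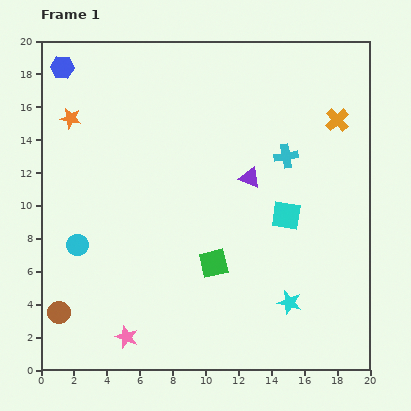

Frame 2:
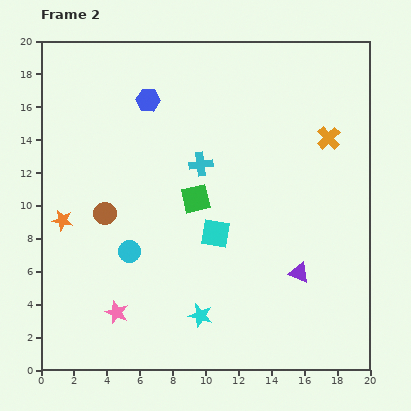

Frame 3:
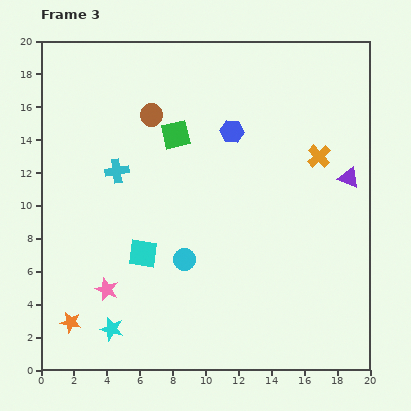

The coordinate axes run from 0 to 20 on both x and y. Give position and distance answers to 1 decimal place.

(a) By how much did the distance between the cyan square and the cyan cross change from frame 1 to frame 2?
+0.7

Distance in frame 1: 3.6. Distance in frame 2: 4.3.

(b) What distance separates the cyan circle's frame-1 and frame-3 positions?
6.6

The cyan circle moved from (2.2, 7.6) to (8.7, 6.7), a distance of √(6.5² + 0.9²) ≈ 6.6.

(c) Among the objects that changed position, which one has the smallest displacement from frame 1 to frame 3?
the orange cross

(moved 2.5)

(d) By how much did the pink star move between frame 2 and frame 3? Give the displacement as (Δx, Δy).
(-0.6, 1.4)

The pink star was at (4.6, 3.5) in frame 2 and (4.0, 4.9) in frame 3.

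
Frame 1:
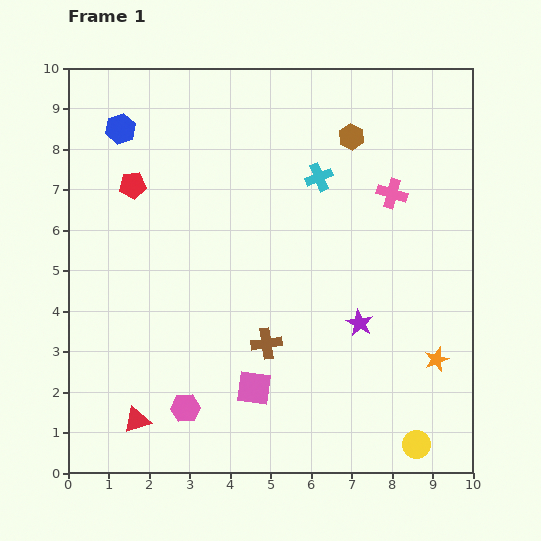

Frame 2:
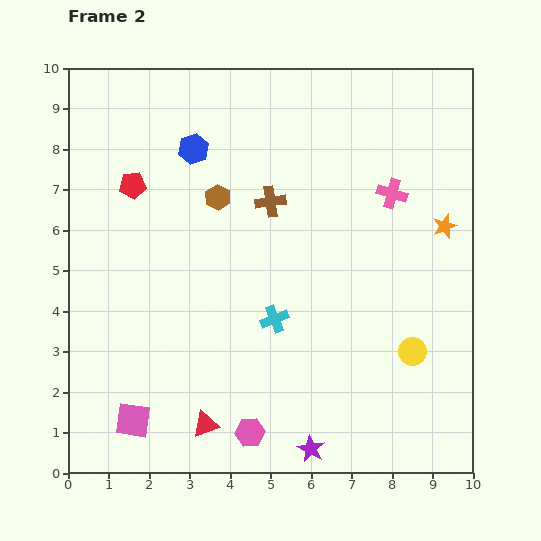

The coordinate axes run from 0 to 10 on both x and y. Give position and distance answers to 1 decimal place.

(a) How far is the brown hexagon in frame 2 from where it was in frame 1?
3.6

The brown hexagon moved from (7.0, 8.3) to (3.7, 6.8), a distance of √(3.3² + 1.5²) ≈ 3.6.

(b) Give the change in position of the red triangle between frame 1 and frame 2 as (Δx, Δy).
(1.7, -0.1)

The red triangle was at (1.7, 1.3) in frame 1 and (3.4, 1.2) in frame 2.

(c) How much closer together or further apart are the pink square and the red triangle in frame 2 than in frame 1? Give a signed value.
-1.2

Distance in frame 1: 3.0. Distance in frame 2: 1.8.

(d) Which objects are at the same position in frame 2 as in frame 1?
the pink cross, the red pentagon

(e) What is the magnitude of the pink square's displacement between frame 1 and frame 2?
3.1

The pink square moved from (4.6, 2.1) to (1.6, 1.3), a distance of √(3.0² + 0.8²) ≈ 3.1.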